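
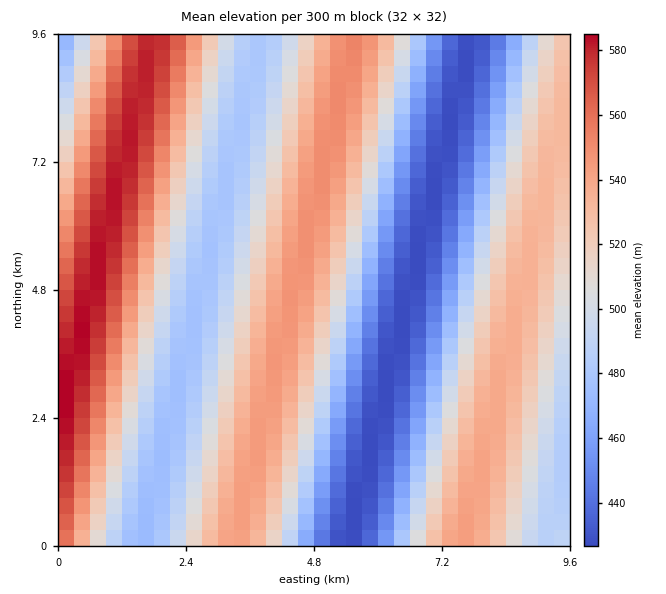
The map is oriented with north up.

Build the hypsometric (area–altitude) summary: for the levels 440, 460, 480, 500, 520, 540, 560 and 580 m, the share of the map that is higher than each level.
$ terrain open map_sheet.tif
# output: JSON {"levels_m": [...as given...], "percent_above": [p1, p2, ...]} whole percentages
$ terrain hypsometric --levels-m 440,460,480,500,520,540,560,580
{"levels_m": [440, 460, 480, 500, 520, 540, 560, 580], "percent_above": [90, 84, 74, 57, 43, 23, 10, 4]}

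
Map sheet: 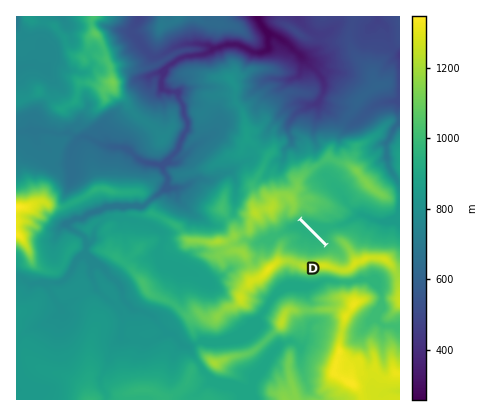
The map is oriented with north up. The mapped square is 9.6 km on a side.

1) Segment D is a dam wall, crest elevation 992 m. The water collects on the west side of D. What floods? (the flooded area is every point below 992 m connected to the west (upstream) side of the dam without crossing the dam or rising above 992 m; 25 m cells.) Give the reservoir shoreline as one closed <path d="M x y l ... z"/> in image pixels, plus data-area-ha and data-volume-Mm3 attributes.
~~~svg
<path d="M298 219l-12 4-8 10-6 1-8 6 4 3 4 0 6-7 12-1 4 3 0 6 6 4 6 0 6 3 12-3 1-2-27-27z" data-area-ha="48" data-volume-Mm3="10.70"/>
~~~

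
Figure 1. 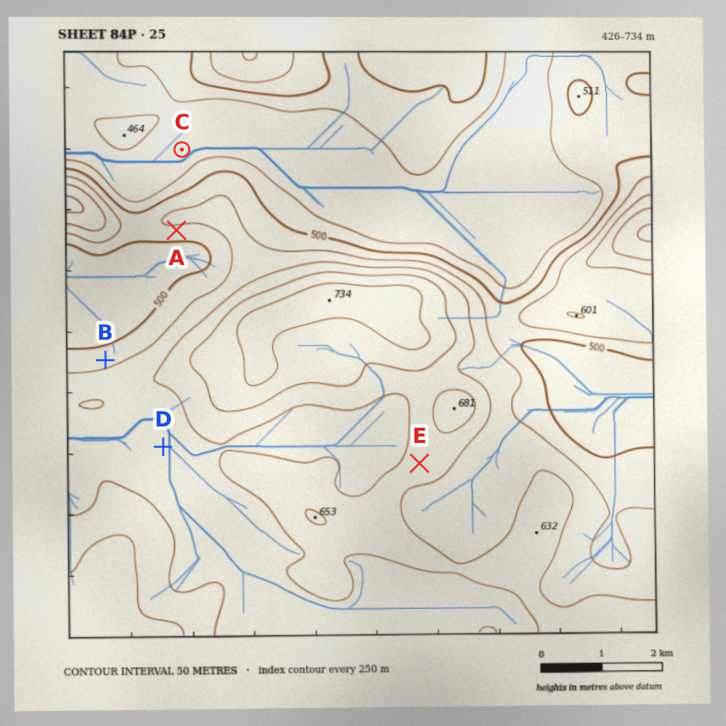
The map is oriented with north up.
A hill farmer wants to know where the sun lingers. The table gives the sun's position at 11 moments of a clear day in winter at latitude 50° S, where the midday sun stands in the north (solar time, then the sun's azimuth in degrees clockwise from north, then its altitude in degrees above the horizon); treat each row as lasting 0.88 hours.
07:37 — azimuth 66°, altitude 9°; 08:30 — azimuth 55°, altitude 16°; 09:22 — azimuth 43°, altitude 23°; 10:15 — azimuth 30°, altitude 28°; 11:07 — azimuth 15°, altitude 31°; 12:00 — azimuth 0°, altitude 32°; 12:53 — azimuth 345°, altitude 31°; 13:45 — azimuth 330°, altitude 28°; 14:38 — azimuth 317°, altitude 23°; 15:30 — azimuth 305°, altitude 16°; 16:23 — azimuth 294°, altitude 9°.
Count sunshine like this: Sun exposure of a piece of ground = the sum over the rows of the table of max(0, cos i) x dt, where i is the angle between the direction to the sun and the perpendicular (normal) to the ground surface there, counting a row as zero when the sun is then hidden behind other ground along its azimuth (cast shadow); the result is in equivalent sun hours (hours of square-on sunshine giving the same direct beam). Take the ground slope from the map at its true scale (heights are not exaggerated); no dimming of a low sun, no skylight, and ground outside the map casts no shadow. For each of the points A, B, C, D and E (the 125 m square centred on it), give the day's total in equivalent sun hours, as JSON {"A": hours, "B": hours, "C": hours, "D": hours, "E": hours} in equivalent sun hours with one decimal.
{"A": 2.5, "B": 4.4, "C": 3.6, "D": 3.6, "E": 3.6}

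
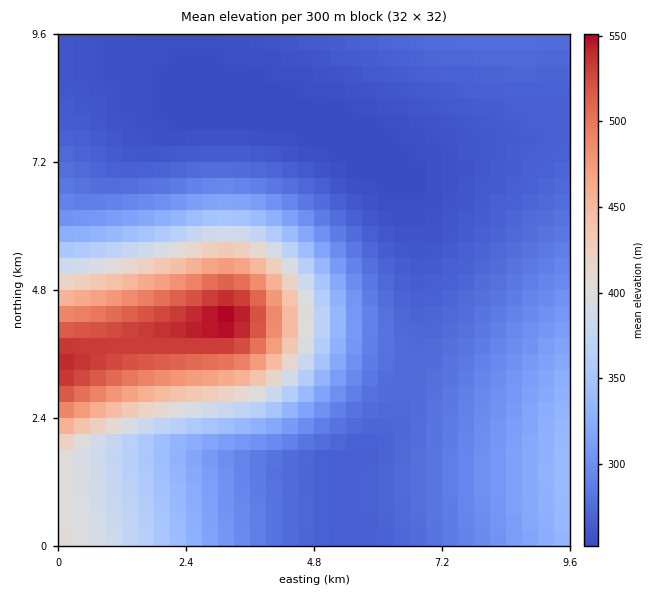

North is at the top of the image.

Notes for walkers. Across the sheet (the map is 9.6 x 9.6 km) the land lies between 250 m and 555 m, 320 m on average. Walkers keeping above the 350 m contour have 21.4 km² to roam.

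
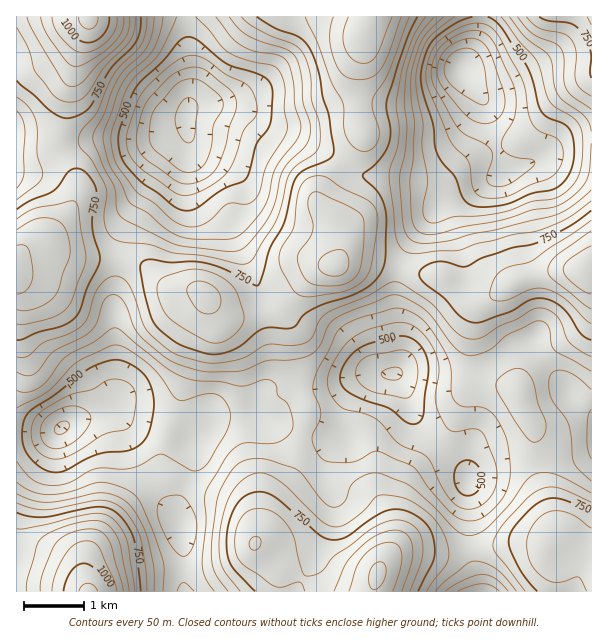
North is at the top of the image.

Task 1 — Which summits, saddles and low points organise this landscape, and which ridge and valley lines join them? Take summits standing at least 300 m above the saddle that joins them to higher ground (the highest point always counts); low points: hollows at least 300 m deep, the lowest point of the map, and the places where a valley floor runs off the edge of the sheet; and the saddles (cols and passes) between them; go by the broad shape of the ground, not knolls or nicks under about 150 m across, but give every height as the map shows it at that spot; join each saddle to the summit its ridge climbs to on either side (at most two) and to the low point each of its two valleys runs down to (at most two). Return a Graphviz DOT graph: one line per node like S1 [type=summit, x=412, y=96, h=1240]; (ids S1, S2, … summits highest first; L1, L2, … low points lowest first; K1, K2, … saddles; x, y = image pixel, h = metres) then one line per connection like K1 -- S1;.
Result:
graph terrain {
  S1 [type=summit, x=89, y=18, h=1063];
  S2 [type=summit, x=89, y=591, h=1062];
  S3 [type=summit, x=377, y=575, h=960];
  L1 [type=low, x=461, y=69, h=251];
  L2 [type=low, x=186, y=116, h=290];
  L3 [type=low, x=62, y=428, h=343];
  K1 [type=saddle, x=342, y=162, h=761];
  K2 [type=saddle, x=117, y=260, h=727];
  K3 [type=saddle, x=399, y=267, h=726];
  K4 [type=saddle, x=479, y=372, h=634];
  K5 [type=saddle, x=188, y=483, h=561];
  K6 [type=saddle, x=168, y=431, h=536];
  K1 -- S1;
  K1 -- L1;
  K1 -- L2;
  K2 -- S1;
  K2 -- L2;
  K2 -- L3;
  K3 -- S1;
  K3 -- L1;
  K3 -- L3;
  K4 -- S1;
  K4 -- S3;
  K4 -- L3;
  K5 -- S2;
  K5 -- S3;
  K5 -- L3;
  K6 -- S1;
  K6 -- S2;
  K6 -- L3;
}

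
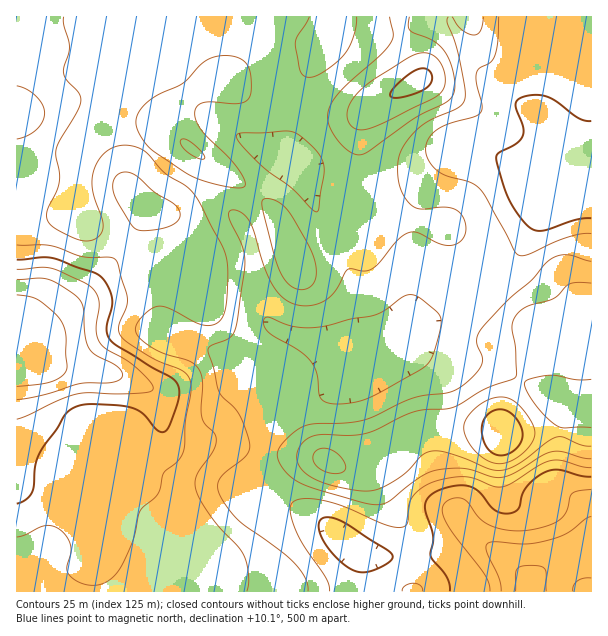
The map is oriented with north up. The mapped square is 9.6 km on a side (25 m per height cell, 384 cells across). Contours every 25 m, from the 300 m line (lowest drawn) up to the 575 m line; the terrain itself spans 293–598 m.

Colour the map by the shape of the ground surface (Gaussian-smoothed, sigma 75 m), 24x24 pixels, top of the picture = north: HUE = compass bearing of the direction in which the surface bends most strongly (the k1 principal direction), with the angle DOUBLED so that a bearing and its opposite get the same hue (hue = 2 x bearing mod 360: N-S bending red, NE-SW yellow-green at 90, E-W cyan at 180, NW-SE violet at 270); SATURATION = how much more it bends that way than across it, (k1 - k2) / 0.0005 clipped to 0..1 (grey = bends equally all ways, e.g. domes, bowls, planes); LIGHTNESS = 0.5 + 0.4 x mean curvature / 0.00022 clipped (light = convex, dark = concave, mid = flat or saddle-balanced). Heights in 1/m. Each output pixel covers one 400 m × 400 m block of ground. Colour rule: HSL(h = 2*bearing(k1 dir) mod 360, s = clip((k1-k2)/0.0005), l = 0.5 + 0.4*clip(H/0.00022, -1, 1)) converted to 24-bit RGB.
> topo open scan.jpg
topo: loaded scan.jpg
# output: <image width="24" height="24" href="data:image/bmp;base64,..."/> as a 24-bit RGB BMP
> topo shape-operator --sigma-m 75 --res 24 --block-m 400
<image width="24" height="24" href="data:image/bmp;base64,Qk32BgAAAAAAADYAAAAoAAAAGAAAABgAAAABABgAAAAAAMAGAAATCwAAEwsAAAAAAAAAAAAAdHSDfHeKjnp9kY58fYp3aXGKdnqOopF/iIhybZ2XdZKtscC+iI6+UUW9SlWxd5G+w7DQuX7CaIa20+PMZhmRNj5lU7GrssvJaYVrbm1/jnV0lYl7kJJ9ZHN/cXuCkZ+Mnbi7epa0aI+cmrB+flp1azxeZkg+bmwpjqIhc6BGdr+EhxkaRAwVaH00KnwdT4UnbotWWm5icpSBnIyTmZiLZml/bYx9eLOAeq+Ld16Hk2NprZ1bWTJBVyYxeUMzhbVilt6rZ8Oubx9QiwY2tZByhby7bLV9NHlqgqaQVquwZpSajoF0oGRghXhqb6N7crl2eH9gYkhZjWFVozclMgkKTDMZbcU8YuJKaLMhMyYTJA8iuoxuj9maeKPOwaLTdzagnrGUW26DbVdjeWFXnap2gaennadgj49BWkg0V1RBbT9NtBZq1WXKvevzstLp0pq1vEJfeylYFysthIYMi8AADS8EKh0NhzgPsKtjVlBmaV58franeLW4mTVcw8Nsg2yrgnCjWoGsLkK9b2fp2ufxqbrljGq8w5W7yXfRlErdjTn53MDx8uXZJHbHEh1Uo9edrZiEXm+KXJ6keKxlUCk+sVtPteaWOWSXqJO0ZoutNmGRL8G4ptisp2/InWbU3ZPdznzQaGPGOTPdu8jj7eberpv/WWn/ztz2l5QlaHIhMz8WVzkTRUslY8VO2+ihI25uZaSTl1qTYkJYSootTnkeVFsmQFowWKBTyqDSjILTODzcwNji8OzbmjCZaTJjeHQ5r4jJwZTYOjbTe6PaoOv2q/L+4dvwf2bMMVNpcjBMklxdgLmIXnyDbXdjW3hSOHIxZYcxcmM6O1cweKIx5ksHfRkecERFmZhjj5W9n63JZZzjzPP/0uf5V4XYwD2m7DZ4aCBhV4Cll8zLlnuqiV6NfneAfX98b39vYnpcdVhah4FZWnFAk1JIvY6QbXqgmZBxiqOWpJuQicRvKIkLKywHKxcIKxUIfzMEdq4xNMd/dV5QfU9Bf3NUeH5qfoB0e395dHt6WnF9hH2iknCqdmqatKWEjmafooStm5WmmoeRx5iSvF11SzZ9XDN8aTuVqc2yuOK6NWF6YSlRm1stcp48S4JRcINgZYRodHd7aH9zSo5kTnSenpDBtK7EhXO1sY2rso/Qp6/IqKHO1pzTdD21Vj2mV3HAs8/L17uoOyhvYRd42s+soNPGTGWtiJd2Yot0ZXB0hIJxb4tfNHJIO4NTrmdhl2Zfj7Whe1WmyauahlSW3jyApDpmVGRXTHRXiplX1L2RQR2JUSCN4vXWgqzBajqYpoB/dHWPXF51h4JxiZdzZYpuMYRjR4SezMi2aJd6SWoinKYuUTAwdC491U9cl2FnWXtUTrBgm8mSPAteNVLC3PjTdD2QgT2Ap6GHl3iUXluNiJGZkaSZgaemYrmwIIyQsZB4vYiukZ5UZXE3TjE8YjlBt6xnppG3p7vNg826fTVKKgwvl/GkrNaIYh5pmGd1kqGEgYmaXXWqjZmun6eqiK2bbZWQP1ReM2gym69NnHiAm3h/MDN2dmimqc2qhc65fIGylyE5aRovTOHJgemqmTpoYzd+q5OLlaSAc5t7W4mObZuYp5ecqZSHc1VjY01ZaWxLeIc5dIhqoI6CND+BYLq6vNO0nU9TRg0XvjooyPjxbMLXdUJRd0dUWFJnopBeuLhwe5VlWYhtVotxfoVmsFVRiEhdcV1scYd9fJGFfZtKXIdNTWFvSJJQnZA9gSRUcXvT0Pvroz69ZSAwclFFdF9icU5xr4VTyMlDhpc6TX0wPlguUU4whF07moZocomcdYiZiG9psLfGcYWrTm6EaIaEhHSKX3+hi9OBqGsmQxQXiHFKa6CHWHaZSkeyupPL3666wnRtjHc5PkgjKHAxUsqbfLa2cF+LeUhgqXNWtZqgmWyrfGenY4Cac32WeoSWpHpzwz+NkXeuisS1bJusXHGcP3OdaYK95b3k9br18bLrqs3dbfz/Mmyzd0VQfFFqW1+bqLrAnIFUf3BXa3tia3t4Z3pwbYRsd2qCmnmqsq/CrZeva2iDZW51T3doMnVWa5teq3q989jy3t7tTyewXiVbZZykbHSdZpqedZ12j3d3mo6JcYmUaWyAcXlxdH1rYXVnYpFikp1spXBokmR+d2x+cnt6UHRmSXFBX4o1b8w97LmMdgBfgcFqQFqCg2tjZolmcYBqhIhvlp1ueXJmcWd3fXl+fn1/dH14eIJkh4FakIBfiX5vc3t/doCBa3N9VFdvt7Jobbkvd1UjpTaOu9ujLSdzn4aHeZORb3aC"/>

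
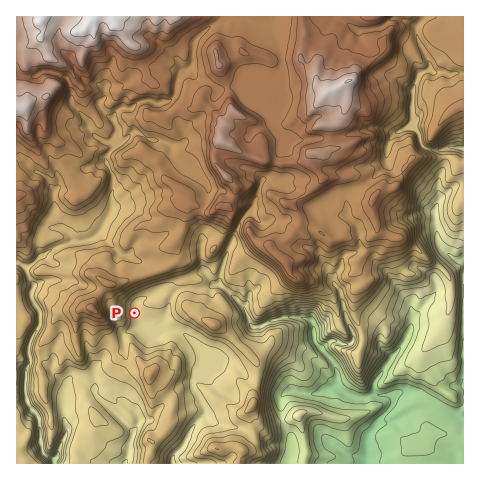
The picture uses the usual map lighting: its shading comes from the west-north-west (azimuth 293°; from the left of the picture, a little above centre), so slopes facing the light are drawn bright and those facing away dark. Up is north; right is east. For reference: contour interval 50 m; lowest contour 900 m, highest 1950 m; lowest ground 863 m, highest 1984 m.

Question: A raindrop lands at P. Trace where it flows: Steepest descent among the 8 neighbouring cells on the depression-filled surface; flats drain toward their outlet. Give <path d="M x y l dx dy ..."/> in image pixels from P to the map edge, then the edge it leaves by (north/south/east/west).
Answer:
<path d="M134 313l4 2 1 4 2 2 0 2 2 0 7 7 25 0 4 2 7 3 14 13 0 15-1 4-6 7 0 7-1 3 1 1 0 4 4 4 7 14 0 7-10 11-11 21-10 10 0 7"/>
exit: south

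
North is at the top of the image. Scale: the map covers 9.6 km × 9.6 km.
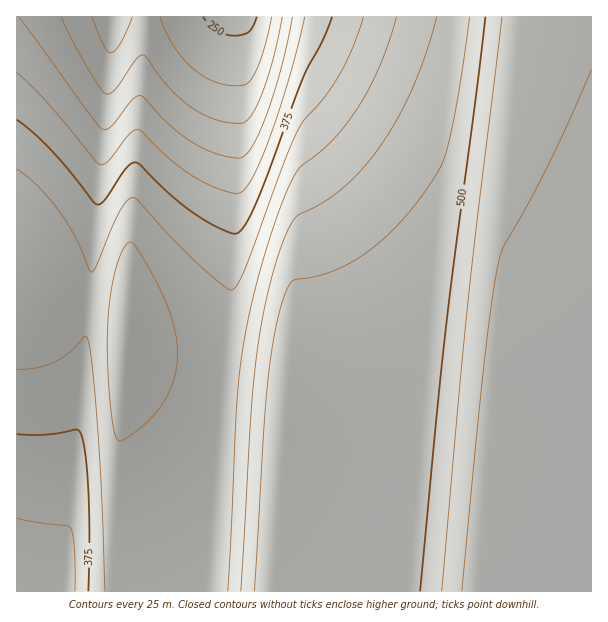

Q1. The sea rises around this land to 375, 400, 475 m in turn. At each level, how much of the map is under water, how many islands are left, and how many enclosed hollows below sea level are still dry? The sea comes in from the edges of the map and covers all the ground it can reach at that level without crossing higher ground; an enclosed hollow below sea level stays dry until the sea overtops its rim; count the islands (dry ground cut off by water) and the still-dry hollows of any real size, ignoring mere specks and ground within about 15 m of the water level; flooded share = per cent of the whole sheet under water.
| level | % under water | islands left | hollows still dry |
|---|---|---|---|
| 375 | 18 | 0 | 0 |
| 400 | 25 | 0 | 0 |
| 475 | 56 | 0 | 0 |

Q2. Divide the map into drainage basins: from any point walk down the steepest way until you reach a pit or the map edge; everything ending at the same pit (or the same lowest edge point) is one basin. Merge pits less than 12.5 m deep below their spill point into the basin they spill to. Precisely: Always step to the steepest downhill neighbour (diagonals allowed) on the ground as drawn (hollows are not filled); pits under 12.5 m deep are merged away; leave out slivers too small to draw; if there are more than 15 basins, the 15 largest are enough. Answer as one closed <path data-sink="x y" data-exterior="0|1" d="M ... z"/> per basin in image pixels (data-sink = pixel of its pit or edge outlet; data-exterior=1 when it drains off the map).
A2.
<path data-sink="234 17" data-exterior="1" d="M591 16l-445 0-13 173-9 170 20 11 47 15 94 11 3 2-4 36 0 16 3 2 126 58 72 7 106 54z"/><path data-sink="17 591" data-exterior="1" d="M17 277l0 315 575-1-1-20-106-54-72-7-126-58-3-2 4-42 0-10-3-2-94-11-35-11-28-12-4-3 3-42 0-8-2-2-48-5-20-4-31-14z"/><path data-sink="113 17" data-exterior="1" d="M144 16l-128 1 0 259 10 8 18 10 33 8 50 6 9-165 9-108z"/>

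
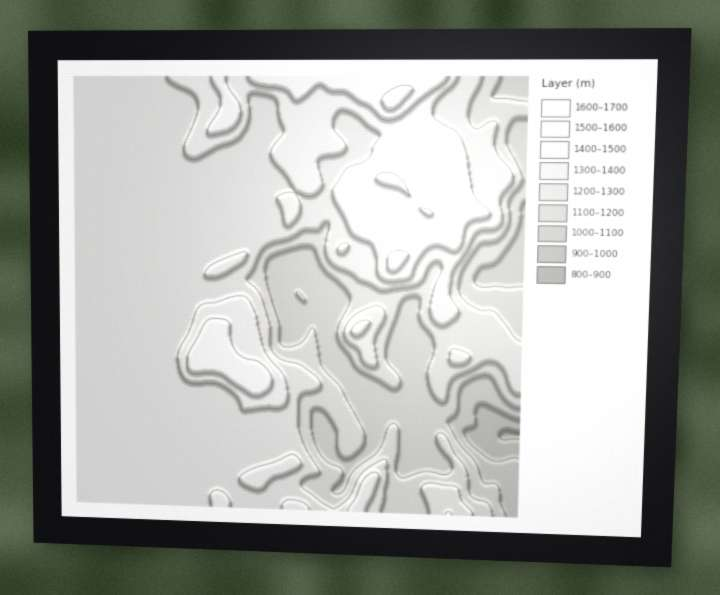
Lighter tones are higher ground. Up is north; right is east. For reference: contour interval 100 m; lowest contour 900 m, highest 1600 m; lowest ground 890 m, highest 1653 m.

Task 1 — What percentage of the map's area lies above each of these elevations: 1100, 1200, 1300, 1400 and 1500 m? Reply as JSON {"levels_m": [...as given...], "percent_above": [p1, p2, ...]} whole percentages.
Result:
{"levels_m": [1100, 1200, 1300, 1400, 1500], "percent_above": [96, 83, 70, 22, 5]}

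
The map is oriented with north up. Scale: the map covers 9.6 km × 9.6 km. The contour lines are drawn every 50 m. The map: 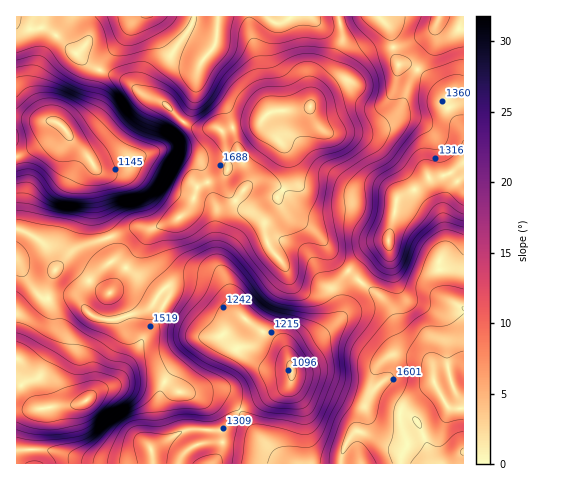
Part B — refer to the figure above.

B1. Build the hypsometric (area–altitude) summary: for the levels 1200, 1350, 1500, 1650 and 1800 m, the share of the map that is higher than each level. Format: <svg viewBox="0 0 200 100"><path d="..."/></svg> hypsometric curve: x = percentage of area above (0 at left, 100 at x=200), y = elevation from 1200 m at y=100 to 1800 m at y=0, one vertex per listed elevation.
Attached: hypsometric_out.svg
<svg viewBox="0 0 200 100"><path d="M189 100l-30-25-54-25-65-25-34-25"/></svg>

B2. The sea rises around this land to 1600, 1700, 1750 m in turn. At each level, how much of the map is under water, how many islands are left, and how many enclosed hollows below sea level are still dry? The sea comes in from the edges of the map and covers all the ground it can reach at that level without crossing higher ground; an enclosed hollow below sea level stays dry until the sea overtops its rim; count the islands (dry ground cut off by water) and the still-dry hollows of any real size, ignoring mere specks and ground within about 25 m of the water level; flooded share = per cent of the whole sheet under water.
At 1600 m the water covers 70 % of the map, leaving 1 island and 0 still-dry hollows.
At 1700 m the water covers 89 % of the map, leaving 1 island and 0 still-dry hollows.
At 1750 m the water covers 94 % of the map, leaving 1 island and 0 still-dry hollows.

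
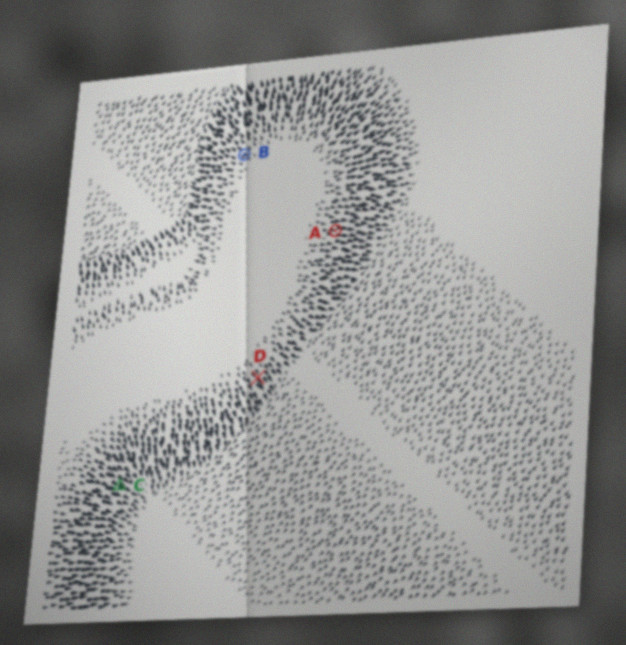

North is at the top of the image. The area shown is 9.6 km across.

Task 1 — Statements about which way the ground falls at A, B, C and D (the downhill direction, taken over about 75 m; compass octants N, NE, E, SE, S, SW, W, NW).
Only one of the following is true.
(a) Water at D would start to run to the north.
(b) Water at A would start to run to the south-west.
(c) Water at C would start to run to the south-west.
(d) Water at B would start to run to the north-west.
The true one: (d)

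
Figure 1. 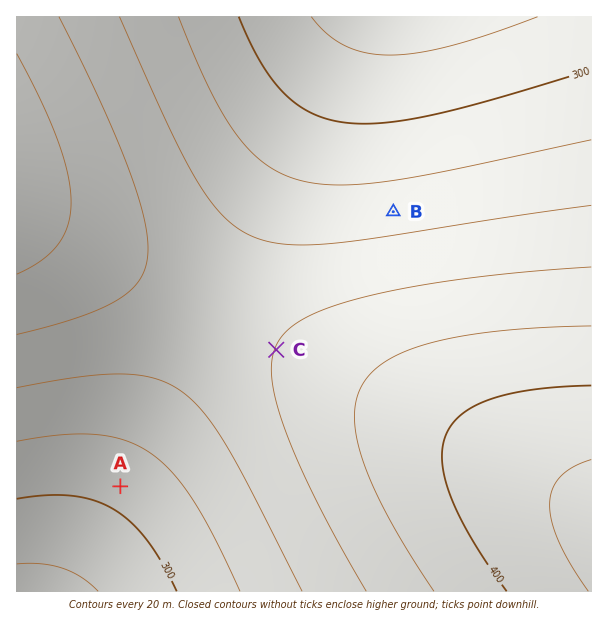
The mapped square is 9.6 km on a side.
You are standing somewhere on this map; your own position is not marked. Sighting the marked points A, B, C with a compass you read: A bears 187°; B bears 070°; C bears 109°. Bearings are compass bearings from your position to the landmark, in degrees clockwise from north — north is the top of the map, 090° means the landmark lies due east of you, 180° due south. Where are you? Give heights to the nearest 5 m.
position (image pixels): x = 142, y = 303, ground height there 355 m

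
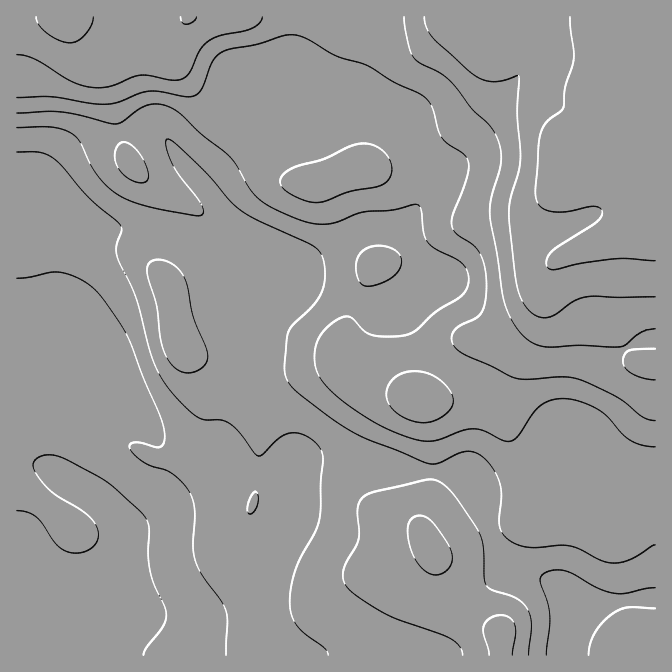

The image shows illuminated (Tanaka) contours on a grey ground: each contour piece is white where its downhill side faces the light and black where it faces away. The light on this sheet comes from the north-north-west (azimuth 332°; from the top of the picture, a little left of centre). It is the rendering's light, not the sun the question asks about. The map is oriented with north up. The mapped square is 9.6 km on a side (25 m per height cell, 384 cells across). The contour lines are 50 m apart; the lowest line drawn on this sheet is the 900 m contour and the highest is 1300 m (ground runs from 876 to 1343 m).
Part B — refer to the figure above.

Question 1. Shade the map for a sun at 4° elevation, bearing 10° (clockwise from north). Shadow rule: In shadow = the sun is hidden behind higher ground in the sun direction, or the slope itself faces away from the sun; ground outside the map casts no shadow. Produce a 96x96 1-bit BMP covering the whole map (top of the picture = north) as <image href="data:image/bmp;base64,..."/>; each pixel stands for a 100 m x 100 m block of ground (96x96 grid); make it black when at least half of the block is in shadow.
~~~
<image width="96" height="96" href="data:image/bmp;base64,Qk2+BAAAAAAAAD4AAAAoAAAAYAAAAGAAAAABAAEAAAAAAIAEAAATCwAAEwsAAAIAAAAAAAAA////AAAAAAAAAAAAAAAAAHAAAAAAAAAAAAAAA/wAAAAAAAAAAAAAD/wAAAAAAAAAAAAAH/AAAAAAAAAAAAAAH8AAAAAAAAAAAAAAPwAAAAAAAAAAAAAAHAAAA4AAAAAAAAAAAAAAD+AAAAAAAAAAAAAB//4AAAAAAAAAAAAD//8AAAAAAAAAAAAf//8AAAAAAAAAAAA///8AAAAAAAAAAAB///8AAAAAAAAAAAB///8AAAAAAAAAAAB///8AAAAAAAAAAAB//4AAAAAAAAAAAAB//gAAAAAAAAAAAAB/+AAAAAAAAAAAAAA/gAAAAAAAAAAAAAAAAAAAADgAAAAAAAAAAAgAAPgAAAAAAAAAADgAAfwAAAAAAAGAAfwAB/wAAAABwAHAA/wAD/wAAAwH/AfAf/4AP/wAAB/////z//4Af/4AAD////////4A/+4AAD////////8D/88AAH////////8H/w+AAH////////8P/A+AAH////////8/wA+AAP//////////AB/AAP////////8AAB/AAP////////8AAB/AAP////////8AAD/gAP////////8AAD/gAP///BB///8AAH/gAP//AAB///8AAP/wAP/wAAB///8AAP/wAP/AAAD///8AAP/4AH8AAAD///8AAP/4ADwAAAD///wAAf/4AAAAAAD//8AAAf/wAAAAAAD//4AAAf/AAAAAAAD///j/B/+AAAAAAAD///j/n/8AAAAAAAD///z///wAAAAAAAD///7///gAAAAAAAD///7///gAAAAAAAD///////AAAAAAAAD///////gAAAAAAAD///////gAAeAAAAD///////gAA/gAAAD///////gAB/wAAHh///////gAD/4AAP5g//////AAH/8AAP8Af////+AAH/8AAf+AP////4AAP/+AAf+AD////4AAP/+AA/+AAf///+AAf//AA/+AAD////hgf//wA/8AAB/////wf//8A/8AAAP////w///+AP4AAAD////g////AAAAAAD////h////gAAAAAD////B////wAAAAAD///8D////wAAAAAD///4H////wgAAAAD///4f/8H/x8AAHwD/////+AD/h+AAHwD/////4AA+D/AAAAD//7//wAAAD/gAAAD//z//gAAAD/gAAAD/////AAAAH/wAAAD////+AAAAH/4AAAD////+AAAAP/4AAAD////8AAAAP/8AAAD////4AAAAf/8AAAD////4AAAA//8AAAD/////AAAB//8AAAD/////wAAD//8AAAD/////4AAH//8AAAD/////8A////8AAAD/////8B////+AAAD//////D////+AAAD//////n////8AAAD/4H////////8AAAD/wA8///////4AAAD/gAA////wH/wAAAD/gAA////gH/AAAAD/AAA////AH+AAAAD/AAA////AH4AAAAD8AAA///+AHwAAAAAAAAAf//8AAAAAAAAAAAAAAAAAAAAAAAA="/>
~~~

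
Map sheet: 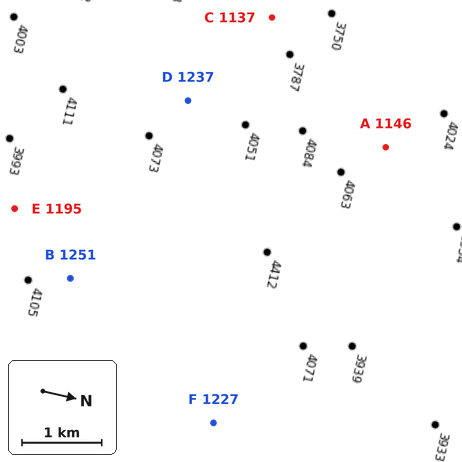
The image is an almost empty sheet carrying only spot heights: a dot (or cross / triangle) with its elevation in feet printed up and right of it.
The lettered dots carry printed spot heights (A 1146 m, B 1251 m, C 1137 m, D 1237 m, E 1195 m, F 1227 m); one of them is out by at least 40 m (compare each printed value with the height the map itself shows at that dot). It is A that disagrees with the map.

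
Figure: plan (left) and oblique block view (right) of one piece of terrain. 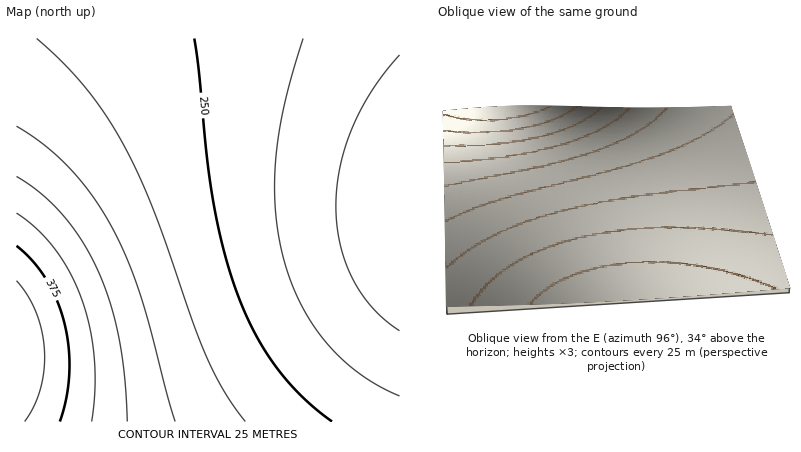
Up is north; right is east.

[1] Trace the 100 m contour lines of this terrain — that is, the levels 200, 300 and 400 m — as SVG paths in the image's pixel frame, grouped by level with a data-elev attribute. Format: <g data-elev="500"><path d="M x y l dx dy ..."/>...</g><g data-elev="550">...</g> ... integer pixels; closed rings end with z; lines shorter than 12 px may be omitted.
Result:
<g data-elev="200"><path d="M400 331l-14-11-14-12-10-14-10-15-6-17-6-18-3-18-1-20 1-20 3-20 12-38 20-38 28-35"/></g><g data-elev="300"><path d="M175 422l-34-126-13-36-15-32-20-32-23-27-26-24-28-19"/></g><g data-elev="400"><path d="M25 422l9-16 6-17 4-19 0-20-2-18-6-20-8-16-12-15"/></g>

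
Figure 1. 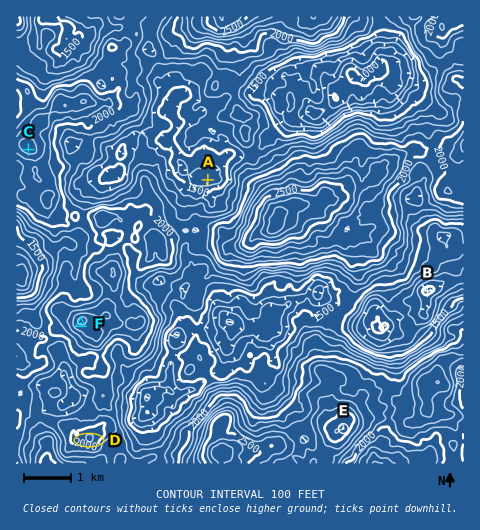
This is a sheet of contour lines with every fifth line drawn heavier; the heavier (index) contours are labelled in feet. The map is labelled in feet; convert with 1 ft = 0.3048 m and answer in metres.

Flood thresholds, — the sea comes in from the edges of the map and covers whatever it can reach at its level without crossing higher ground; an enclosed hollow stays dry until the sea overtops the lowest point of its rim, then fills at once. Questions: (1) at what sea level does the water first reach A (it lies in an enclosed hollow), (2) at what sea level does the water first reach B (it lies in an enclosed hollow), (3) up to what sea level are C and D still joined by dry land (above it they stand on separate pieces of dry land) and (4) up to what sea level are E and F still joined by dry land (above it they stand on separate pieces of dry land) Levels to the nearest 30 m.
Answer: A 510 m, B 360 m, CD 570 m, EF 540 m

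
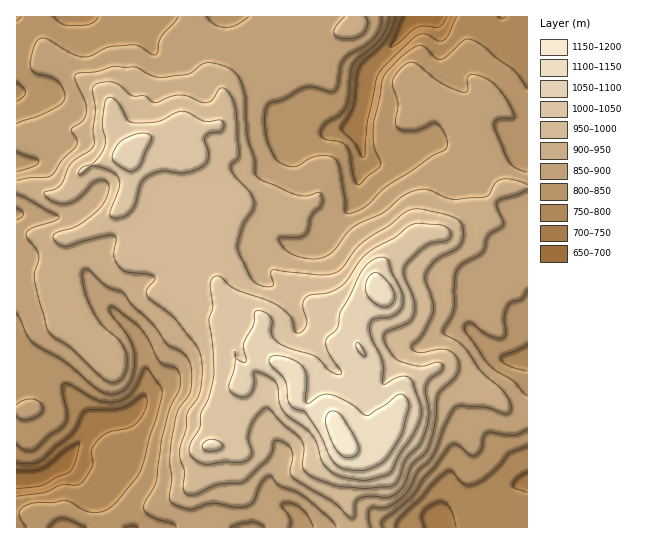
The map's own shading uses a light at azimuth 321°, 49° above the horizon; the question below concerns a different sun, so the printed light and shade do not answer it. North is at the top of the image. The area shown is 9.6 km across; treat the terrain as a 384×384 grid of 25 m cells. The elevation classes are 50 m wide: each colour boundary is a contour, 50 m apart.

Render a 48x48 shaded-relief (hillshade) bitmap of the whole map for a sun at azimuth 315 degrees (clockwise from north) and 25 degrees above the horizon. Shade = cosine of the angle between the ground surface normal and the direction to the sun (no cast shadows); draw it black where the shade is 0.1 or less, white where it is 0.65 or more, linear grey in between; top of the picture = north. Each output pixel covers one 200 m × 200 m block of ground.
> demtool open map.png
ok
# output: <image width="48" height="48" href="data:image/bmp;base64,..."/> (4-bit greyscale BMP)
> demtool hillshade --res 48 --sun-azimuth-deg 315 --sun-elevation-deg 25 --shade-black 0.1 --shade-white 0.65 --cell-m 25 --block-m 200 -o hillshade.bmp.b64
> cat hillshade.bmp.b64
<image width="48" height="48" href="data:image/bmp;base64,Qk32BAAAAAAAAHYAAAAoAAAAMAAAADAAAAABAAQAAAAAAIAEAAATCwAAEwsAABAAAAAAAAAAAAAAABEREQAiIiIAMzMzAERERABVVVUAZmZmAHd3dwCIiIgAmZmZAKqqqgC7u7sAzMzMAN3d3QDu7u4A////AKmHiZmpiId4d3dmeZh5mZhkM1Znm6iIiLqYiZqqqZh3ZndmaIiJmIdlMSRnmqmImd3Lqqqru7qXVWd2V3d4iHZEMAFGiZmZqu7uy7qqvMzKdVd2Vnd3d2UzQQA1iHd4mprO3Muqq8zMp2d2RpmHd1QzMgAkeHZmd0RIzMuqq8zLp2ZlRZu5mGVEMhETaYZWZlQje8upms3cp2VmVHvLuXZlQhESWIdmZnZCOMypms3e2od3dnm7upeIYyISV4d2ZXdkJK3cu83u7amHd4iau5ialTIiV4d2ZXdmQ1rM3c3t3LmHZ4iJqpiap0MjV3d3Zoh2ZUVnnN3u3KmHaJiKu5iauWQzV3d3d5mHd2UyOM3v/bmHaKmKy6maynVEZ3d4iKqYd3ZCFJve/sqGaLuJu7qZzJZVZ4iIiKmYiIh0E4m83duoZ6qHmquXnKdUV5mZmamIiIiGM3ibzcupiJqHiZqXerqGVomaqqmIiJmHRYmJvMuqqqqpmZmXebvKh3eIiamHiJmYZpmIq8upq7u6qqmHeJrMqHd2VamIiJmYeJqYmruqqpq7u7qGZ3eKqYh3ZaqZmYmYiJmZmqu6qXiru7p2VWVWeIiHd6qqmYiIiJmZmaqqqYiaqrp1RFVVVniHh6qqmIeImIiZmZqrupmqq7uXU0ZmZnh3iKqqmHd4mZmZqpmru6u7vMypdFZ3d4h3iKqql3h3iqqqqqmaqqq7vN7Khmd3d4iIiKqql4iIeJmaqqmImqq7vO/8hmd3d4iIiKqqh4mZiIiImqmImqq7zN/9lmZmZoh4iKqqh3mpmZiIiZmIqpmrzM3+uGVVVXiIiKqph2iaqpmYiJh3mpiIrN3e25dlRGeIiLu7uYd4mqqZiJh2eIh3et3N3cqIdWZ4iMzMzMp2aKqZiJmGZ4h3Z73d3dy7qHd3iKqYic3IRpqpmJmHeIiIdovd3dy7uqmHd4iIZXvsZYmqmZmIiJmZh2nN3dy6u7qXZpmrpljNlXiZmZmYmZqql2i8zMyqqrupd8zN2VWLlVd3eIiImqq7qGe8zMy6qqq7qs3d7Zd4dVeHd3d3eZqruWasu7u6qqqqqpms79yphVeZh3d2aJmqunabqqqqmqmZiIiJve7cp1aJmHdmeImau5ermImZmZmYh6mIm8zMy4d3iIZVeJiImpnMqIiZmZmYiLuqq826vMuoiZdVaJiHZmjeuYiZmZmIibu7u93JmszLmqhVaIiHZCTOypiZmZmIibu7u83JiazLq7plaIiIhjKv2piJmZmYiKqqqrzJmqvLqrp2eIiIh0KO2piJmZmYiJiJqszKqqq7u7qHiHd4iFJ+65iJmZmZiJiIm83Lqqu7u7qYiId3d1JN/rmaqqqZmKqZmrzLuqu6qqqYiZiIdlEH/+qau6qZmauqqru7uqqqmZmZmZmYh1IAj/yay6mZmauqqru7qquqmZqqqZmZmHUgCf+73KmZqbupqru6qqu7qZq7upmaqphiAr/c3Kmaqrupqru6qru7qZq7uqmqqql0AGze7amaqg=="/>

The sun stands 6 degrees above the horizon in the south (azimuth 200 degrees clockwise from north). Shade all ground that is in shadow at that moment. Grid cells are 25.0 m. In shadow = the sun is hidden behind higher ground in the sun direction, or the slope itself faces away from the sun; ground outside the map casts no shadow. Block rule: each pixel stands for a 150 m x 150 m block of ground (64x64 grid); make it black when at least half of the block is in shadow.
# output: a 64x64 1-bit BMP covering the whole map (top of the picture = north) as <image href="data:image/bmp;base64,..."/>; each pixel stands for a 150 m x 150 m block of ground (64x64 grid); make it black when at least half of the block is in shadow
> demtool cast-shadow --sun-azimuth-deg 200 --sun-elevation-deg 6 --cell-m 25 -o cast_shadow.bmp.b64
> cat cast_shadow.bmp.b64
<image width="64" height="64" href="data:image/bmp;base64,Qk0+AgAAAAAAAD4AAAAoAAAAQAAAAEAAAAABAAEAAAAAAAACAAATCwAAEwsAAAIAAAAAAAAA////AAAAAAAAAAAAAAwAAAAAAAAAAAAAAAAAAAAAAAD5AAAAAAAAAP8AAAAAAAAB/4AAAAAAAAF/gAAAAAAAAD8AAAAAAAAADwAAAAAAAAADAAAAAAAAAAAAAAAAAAAAADwB4AAgAAAAPgDAAGAAAAAeAAAAcAAAAAIAAADgEAAAAAQAAeR4AAAAAAAD5vgHAAAAAAPl8B8AAAAAAeHwfwAAAAAZweB/AAAAADgD8P8ABgAA/A///wAOAAH8D///AB4AAPwf//AAPgAA/B4/wAA+AAB8DB/AAHwAAPgAA4AAeAAD8AABgADgAA/iAMAAAMAAD+cB4AAAAAAPz4fgAAAAAA/fh+AAAAAAB/+fwAAAAAAH/5/AAAAAAAD/H4AAAAAAAf8PgAAAAAAAAw+AAP8AAAAAL78A/4AAAAB//wABwAAAAD//AAAAAAAAP//gAAAAAAAf/+AYAAAP8EP/wPgAAB/wQf+H+AAAH+B9/4/5gAAD4HD/h3vAAAeCcH8HAcAADwfgAAMAwgAOB+AAAAAHwA4D8AAAAAfgHAHwAADgA//8AHAAAAAP//gAMAABAA//mAAQAAMAH/8YACAABgA//zgAIAAMAP//eAAgHDwB//94AAc8fAP/+3AAA/x4B//4AAAD/AAP/+AAAAH8AA//gAAAAfwAD5+AQAAA/AAPh4DAAAB8AA=="/>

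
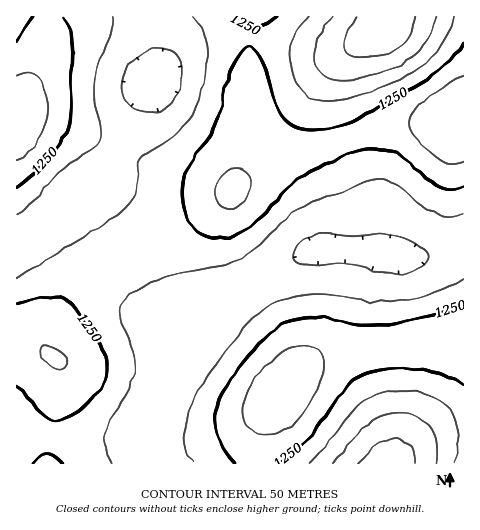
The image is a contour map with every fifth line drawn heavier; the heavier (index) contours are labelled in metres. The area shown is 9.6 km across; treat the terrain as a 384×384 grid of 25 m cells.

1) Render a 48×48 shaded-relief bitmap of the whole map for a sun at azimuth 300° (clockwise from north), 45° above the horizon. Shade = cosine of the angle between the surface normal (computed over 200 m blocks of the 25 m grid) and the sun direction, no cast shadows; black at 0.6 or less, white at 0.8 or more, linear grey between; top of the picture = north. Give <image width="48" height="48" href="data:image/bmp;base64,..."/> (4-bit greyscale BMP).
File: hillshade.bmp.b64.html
<image width="48" height="48" href="data:image/bmp;base64,Qk32BAAAAAAAAHYAAAAoAAAAMAAAADAAAAABAAQAAAAAAIAEAAATCwAAEwsAABAAAAAAAAAAAAAAABEREQAiIiIAMzMzAERERABVVVUAZmZmAHd3dwCIiIgAmZmZAKqqqgC7u7sAzMzMAN3d3QDu7u4A////AMupd2Zmd3iImZqqmYdlMiERESNGibze7suph2Zmd4iJmqqqmYdlQyEQESNFeKvN3buodmZmZ4iZqquqqYdlQyEQARI1aJq8zbqYdlVVZniaq7u7qph2QyERERI0V4mrzKqYdlREVmeaq8zMu6mGVDIRERI0Vniau6qYdlRERWeJq8zdzLqXZDIRESI0RXiZqpmYdlQzNFZ5q83d3cuodUMiIiM0RWeImZmYdlQzM0V4mszd7dy5hlQyIjM0RVZ4iZmIdlRDM0Vnmrze7t3Kl2VDMzREVVZniImId2VEM0Vniazd7u3LqHZUREVVVWZneIiIh2VUREVniavN7u7cuYdlVVZmZmZ3eImYh3ZVVVVneJq83u7duph2Zmd3d3d3iJmYh3ZlVVZneJqrze7ty6mHd3iIiIiIiJmYh3ZmZmZ3eImrzN3dy6mYiImZmZmZmamYh3ZmZmd3d4iavM3d3LqZmZmqqqqqqqqZh3ZmZmd3d3iJq8zdzLupmZqru7u7u7qph3ZmZmZ3d3eImrvMzLuqqqqru8zMy7uqmHZmVmZnd3d4iaq7y7uqqqqru8zMzMu6mIdmVWZmd3d3eImqu7uqqZqqu7zMzMy7qYh2ZmZmZmZmZ3iJqqqqqZmZqrvMzLu7upmHZmZmZmZmZmZ4iZqqmZmZmqq7vLu7u6qYd2Zmd3ZlVVVWeImZmYiIiZqqu6q7u7upiHd3d3dlVDNEVniJmIiIiImZqpmqu7u6mYd3iIdmQzIjRWeIiIh3iIiIiXiJq7y7qZiIiIh2UyIiNFZ3d3d3eIiId2Z4mrzLupmZmZmHVDIRI0Vmd3d3iIh3dlVWiau7uqqaqqqYZTIRIjRWZnd3iIh3ZjRFaJq7u6qqq7qpdkMiIjRVVmZ3iJiHZTMzVomruqqqu7u6h1QzMzRFVVZ3iZmHZSIiNXiaqqqqu8y6mGVEREREVVVniZmHZSIRJFeJmqqqu8y7qXZVVVVVVFVniJmHZSERI0Z4mZqqu8zLqYdmZmZlVVVmeJmHZSIREkVoiZmqvMzLqYh3d3dmZVVmeJmYZjIREkVniJmrvMzLqph3d4iHdmZneJmYdkMiIjVniJmrvMzLupiHiIiYiHd4iZmYdkQyIzRWeJmrzMzLuph3iJmZmZmZmaqph1QzMzRWeImrzN3Muoh3eJmqqqqqq7uqmGVDMzRVZ4mrzd3cuod2d4mru7vMzMy6mXZUMzRFZnirzd3cuodmZ3mrvM3d3d3LqodkQzNEVniazd7dypdlVniavN3e7u7du5hlQzM0RWeKvN7dy5dlVWeJvM3u7//tzKl2RDMzRFZ5q83dy5hlRFZ4q83e///+3KmGVEMzNEVom83dy5hlREVnirze7///7bqHZUQzREVnirzMy5hlQzRGeJrN7////suXZVREREVniau8uphlQzM0Voms3v///suYdlVVVVVneJq7uphlQyIjRWeaze///suodmVVVmZniJqqqphlQyIiI0Z5rN7//supd2ZmZmd3iJmqqZhlQyERIjVom97v7g=="/>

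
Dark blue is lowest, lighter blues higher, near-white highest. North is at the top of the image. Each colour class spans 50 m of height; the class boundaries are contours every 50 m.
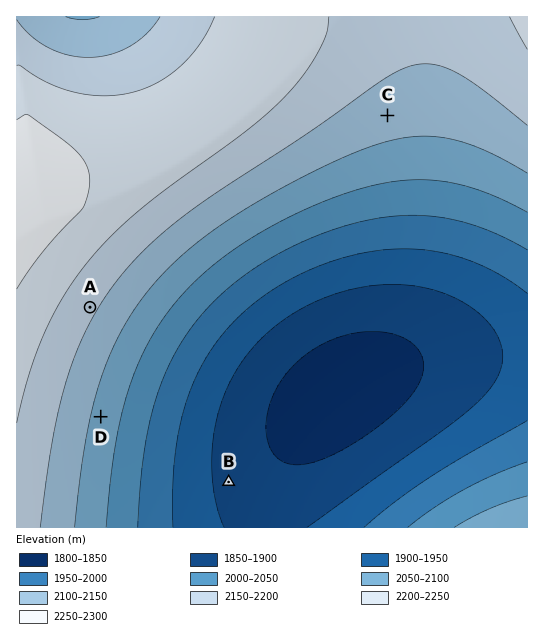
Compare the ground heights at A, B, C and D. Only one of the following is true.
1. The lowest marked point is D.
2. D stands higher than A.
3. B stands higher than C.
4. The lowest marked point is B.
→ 4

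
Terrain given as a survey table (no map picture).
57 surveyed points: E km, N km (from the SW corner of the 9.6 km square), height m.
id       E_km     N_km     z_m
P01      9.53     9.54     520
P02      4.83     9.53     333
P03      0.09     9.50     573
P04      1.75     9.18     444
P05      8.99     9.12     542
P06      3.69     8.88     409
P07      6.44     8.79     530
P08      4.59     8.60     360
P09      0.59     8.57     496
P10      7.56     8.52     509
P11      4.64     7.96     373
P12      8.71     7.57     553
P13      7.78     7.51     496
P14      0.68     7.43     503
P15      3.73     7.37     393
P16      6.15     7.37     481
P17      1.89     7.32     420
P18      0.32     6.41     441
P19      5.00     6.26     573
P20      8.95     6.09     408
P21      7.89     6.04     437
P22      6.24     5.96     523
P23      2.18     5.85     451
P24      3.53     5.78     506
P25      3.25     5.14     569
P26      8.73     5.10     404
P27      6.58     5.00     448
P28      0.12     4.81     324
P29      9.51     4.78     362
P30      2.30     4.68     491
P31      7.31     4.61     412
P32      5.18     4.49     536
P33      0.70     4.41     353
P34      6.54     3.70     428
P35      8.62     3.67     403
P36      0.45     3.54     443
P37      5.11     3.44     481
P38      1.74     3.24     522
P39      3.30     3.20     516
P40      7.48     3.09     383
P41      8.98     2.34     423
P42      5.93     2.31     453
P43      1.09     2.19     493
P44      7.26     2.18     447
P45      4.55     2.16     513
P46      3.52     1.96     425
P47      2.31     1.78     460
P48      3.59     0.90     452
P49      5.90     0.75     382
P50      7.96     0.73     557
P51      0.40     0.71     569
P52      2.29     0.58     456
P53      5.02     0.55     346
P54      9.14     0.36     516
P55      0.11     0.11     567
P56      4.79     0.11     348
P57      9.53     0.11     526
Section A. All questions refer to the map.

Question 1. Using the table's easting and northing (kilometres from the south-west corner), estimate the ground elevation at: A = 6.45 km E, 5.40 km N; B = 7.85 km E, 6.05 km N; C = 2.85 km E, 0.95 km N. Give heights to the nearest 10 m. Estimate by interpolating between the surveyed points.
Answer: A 480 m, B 440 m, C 460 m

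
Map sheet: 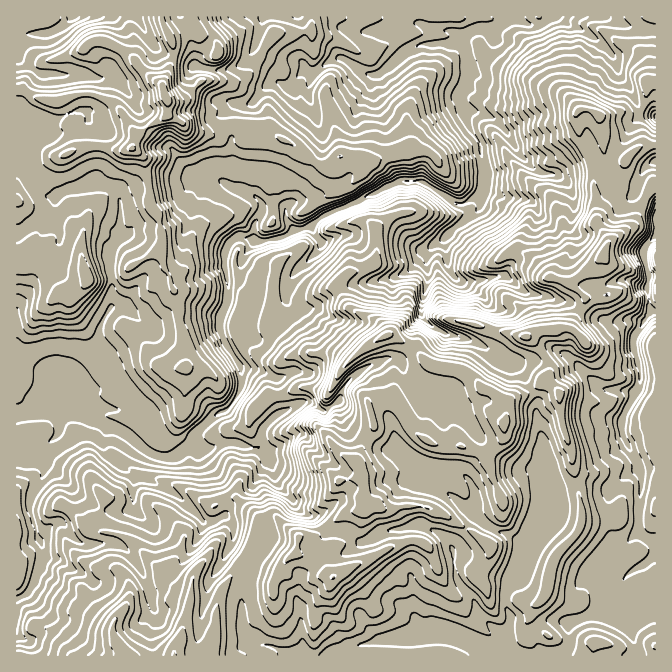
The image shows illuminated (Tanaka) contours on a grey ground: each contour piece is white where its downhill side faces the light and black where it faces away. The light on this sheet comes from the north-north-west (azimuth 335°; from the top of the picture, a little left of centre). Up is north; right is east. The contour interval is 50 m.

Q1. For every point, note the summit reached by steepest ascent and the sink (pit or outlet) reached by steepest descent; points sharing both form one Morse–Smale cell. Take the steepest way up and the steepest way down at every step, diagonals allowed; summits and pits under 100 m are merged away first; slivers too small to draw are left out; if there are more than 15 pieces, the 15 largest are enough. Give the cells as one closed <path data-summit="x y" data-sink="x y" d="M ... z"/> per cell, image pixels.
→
<path data-summit="334 577" data-sink="507 17" d="M655 16l-391 1-8 28 18 11 26 5 4 7 8 6 15-11 11-5 7 1 19 14 14 1 10-6 16-15 13-7 37-2 6-3 6 9 3 18-3 17-5 8 0 10 7 22 13 23 3 17 0 22-4 9-16 8-6 0-38-23-10 2-8-2-32 13-16 10-20 7-16 8-6 7-15 5-8-6-3-7 0-10-8-4-6 0-9 4-9 15 0 18-7-3-10 0-8 5-5 12 0 12 4 10 0 25-7 13-2 13 9 20 13 19 2 10-2 11-8 15-8 8-13 7-14 12-6 16-8 3-10 9-14 0-10-5-7 10-2 9 8 7 30 17 26 27 4 0 13-5 4-4 0-12-10-29-17-23 10-1 10-5 18-1 7 3 16 2 6 5 2 9-14 20 0 6 5 9 2 13 5 12 0 18-12 17-13 33 2 38 9 15 20 3 15 10 369-1 0-141-11 9-18-2-8-5-12 0-12 3-14-1 0-16-8-34 0-13-12-35-2-28-13-12 3-8 0-9-3-6-12-16-8-4 18-8 15-1 11 1 4-11 10-15 2-5-17-16 23-14 9-10 7-13-2-8-10-14-2-55 2-6 8-7-5-27 0-11 18-4 17 1 9-6 3-8 0-17 3-2 7-1z"/><path data-summit="165 97" data-sink="507 17" d="M264 16l-102 0 1 7 8 15 3 12-3 15-8 17 0 8 5 10 0 13-31 23-19-29-20-11-21-2-17 7-13 0-12-3-11-9-8 1 0 62 13 0 4 6-2 17 11 18 5 3 10 0 10-7 15-1 13-5 19 3 5 6 2 15-2 30-10 15 0 16 4 12-2 28-12 20 0 20 7 12-16 11-16 16 19 16 1 4 0 14 33 13 17 15 16 9 14 0 10-9 8-3 6-16 14-12 13-7 8-8 8-15 2-6-2-15-13-19-9-20 2-13 7-13 0-25-4-10 0-12 5-12 5-4 13-1 7 2 0-17 11-17 13-2 7 4 1 10 3 7 8 6 15-5 6-7 16-8 20-7 16-10 32-13 5 2 13-2 38 23 6 0 16-8 4-9 0-22-3-17-13-23-7-22 0-10 5-8 3-17-3-18-6-9-6 3-37 2-13 7-16 15-10 6-14-1-24-15-13 5-15 11-8-6-4-7-26-5-18-11z"/><path data-summit="174 655" data-sink="507 17" d="M237 443l-18 1-10 5-10 1 17 23 10 29 0 12-4 4-13 5-4 0-26-27-36-21-2-3 2-9 6-10-7-5-6 4-7 13 0 3 7 9-3 10 1 16-7 8-17 0-18-7-14-10-23-23-12-8 1 5-1 9-9 11-5 14 4 20 10 25 0 11-12 30-4 6-11 6 0 34 15 11 3 11 252-1-14-9-20-3-9-15 0-18-2-2 2-24 11-27 12-17 0-18-5-12-2-13-5-9 0-6 12-17 2-8-8-9-16-2z"/><path data-summit="334 577" data-sink="655 218" d="M655 186l-7 7-14 30-26 20-4 10-12 15-23 14 17 16-15 30-27 1-18 8 8 4 12 16 3 6 0 9-3 8 13 12 2 28 12 35 0 13 8 34 1 17 37-3 8 5 18 2 11-11 0-200-4-1-3-4-1-12 1-20-5-15 0-12 12-11z"/><path data-summit="87 277" data-sink="507 17" d="M28 151l-12 2 0 209 29 9 13 10 17 5 15-15 16-11-7-12 0-20 12-20 2-28-4-12 0-16 10-15 2-17-2-28-5-6-19-3-13 5-15 1-10 7-10 0-6-4-10-17 2-17z"/><path data-summit="165 97" data-sink="72 17" d="M160 16l-143 0-1 72 8 1 11 9 12 3 13 0 17-7 21 2 20 11 19 29 31-23 0-13-5-10 0-8 8-17 3-15z"/><path data-summit="334 577" data-sink="507 17" d="M65 383l-5 1-4 8-2 19-10-2-2 2-26 1 1 187 10-5 4-6 12-30 0-11-14-37 2-15 13-23-2-11 25 20 11 13 20 14 12 3 17 0 7-8-1-16 3-10-7-9 0-3 7-13 5-5-14-13-33-13 0-14-1-4-19-17z"/><path data-summit="334 577" data-sink="655 162" d="M655 144l-16 4-14 13-16-2-5-3-8 6-2 6 2 55 13 20 25-20 14-30 8-8z"/><path data-summit="334 577" data-sink="655 117" d="M655 81l-6 0-3 2 0 17-6 11-6 3-17-1-18 4 0 11 5 27 5 4 16 2 14-13 17-5z"/><path data-summit="165 97" data-sink="507 17" d="M24 363l-8 0 0 47 34-1 4 2 2-19 7-10-18-11z"/><path data-summit="655 257" data-sink="655 218" d="M655 238l-11 10 0 12 5 15-1 20 4 16 4-1z"/><path data-summit="334 577" data-sink="507 17" d="M17 634l-1 21 16 1-1-11z"/>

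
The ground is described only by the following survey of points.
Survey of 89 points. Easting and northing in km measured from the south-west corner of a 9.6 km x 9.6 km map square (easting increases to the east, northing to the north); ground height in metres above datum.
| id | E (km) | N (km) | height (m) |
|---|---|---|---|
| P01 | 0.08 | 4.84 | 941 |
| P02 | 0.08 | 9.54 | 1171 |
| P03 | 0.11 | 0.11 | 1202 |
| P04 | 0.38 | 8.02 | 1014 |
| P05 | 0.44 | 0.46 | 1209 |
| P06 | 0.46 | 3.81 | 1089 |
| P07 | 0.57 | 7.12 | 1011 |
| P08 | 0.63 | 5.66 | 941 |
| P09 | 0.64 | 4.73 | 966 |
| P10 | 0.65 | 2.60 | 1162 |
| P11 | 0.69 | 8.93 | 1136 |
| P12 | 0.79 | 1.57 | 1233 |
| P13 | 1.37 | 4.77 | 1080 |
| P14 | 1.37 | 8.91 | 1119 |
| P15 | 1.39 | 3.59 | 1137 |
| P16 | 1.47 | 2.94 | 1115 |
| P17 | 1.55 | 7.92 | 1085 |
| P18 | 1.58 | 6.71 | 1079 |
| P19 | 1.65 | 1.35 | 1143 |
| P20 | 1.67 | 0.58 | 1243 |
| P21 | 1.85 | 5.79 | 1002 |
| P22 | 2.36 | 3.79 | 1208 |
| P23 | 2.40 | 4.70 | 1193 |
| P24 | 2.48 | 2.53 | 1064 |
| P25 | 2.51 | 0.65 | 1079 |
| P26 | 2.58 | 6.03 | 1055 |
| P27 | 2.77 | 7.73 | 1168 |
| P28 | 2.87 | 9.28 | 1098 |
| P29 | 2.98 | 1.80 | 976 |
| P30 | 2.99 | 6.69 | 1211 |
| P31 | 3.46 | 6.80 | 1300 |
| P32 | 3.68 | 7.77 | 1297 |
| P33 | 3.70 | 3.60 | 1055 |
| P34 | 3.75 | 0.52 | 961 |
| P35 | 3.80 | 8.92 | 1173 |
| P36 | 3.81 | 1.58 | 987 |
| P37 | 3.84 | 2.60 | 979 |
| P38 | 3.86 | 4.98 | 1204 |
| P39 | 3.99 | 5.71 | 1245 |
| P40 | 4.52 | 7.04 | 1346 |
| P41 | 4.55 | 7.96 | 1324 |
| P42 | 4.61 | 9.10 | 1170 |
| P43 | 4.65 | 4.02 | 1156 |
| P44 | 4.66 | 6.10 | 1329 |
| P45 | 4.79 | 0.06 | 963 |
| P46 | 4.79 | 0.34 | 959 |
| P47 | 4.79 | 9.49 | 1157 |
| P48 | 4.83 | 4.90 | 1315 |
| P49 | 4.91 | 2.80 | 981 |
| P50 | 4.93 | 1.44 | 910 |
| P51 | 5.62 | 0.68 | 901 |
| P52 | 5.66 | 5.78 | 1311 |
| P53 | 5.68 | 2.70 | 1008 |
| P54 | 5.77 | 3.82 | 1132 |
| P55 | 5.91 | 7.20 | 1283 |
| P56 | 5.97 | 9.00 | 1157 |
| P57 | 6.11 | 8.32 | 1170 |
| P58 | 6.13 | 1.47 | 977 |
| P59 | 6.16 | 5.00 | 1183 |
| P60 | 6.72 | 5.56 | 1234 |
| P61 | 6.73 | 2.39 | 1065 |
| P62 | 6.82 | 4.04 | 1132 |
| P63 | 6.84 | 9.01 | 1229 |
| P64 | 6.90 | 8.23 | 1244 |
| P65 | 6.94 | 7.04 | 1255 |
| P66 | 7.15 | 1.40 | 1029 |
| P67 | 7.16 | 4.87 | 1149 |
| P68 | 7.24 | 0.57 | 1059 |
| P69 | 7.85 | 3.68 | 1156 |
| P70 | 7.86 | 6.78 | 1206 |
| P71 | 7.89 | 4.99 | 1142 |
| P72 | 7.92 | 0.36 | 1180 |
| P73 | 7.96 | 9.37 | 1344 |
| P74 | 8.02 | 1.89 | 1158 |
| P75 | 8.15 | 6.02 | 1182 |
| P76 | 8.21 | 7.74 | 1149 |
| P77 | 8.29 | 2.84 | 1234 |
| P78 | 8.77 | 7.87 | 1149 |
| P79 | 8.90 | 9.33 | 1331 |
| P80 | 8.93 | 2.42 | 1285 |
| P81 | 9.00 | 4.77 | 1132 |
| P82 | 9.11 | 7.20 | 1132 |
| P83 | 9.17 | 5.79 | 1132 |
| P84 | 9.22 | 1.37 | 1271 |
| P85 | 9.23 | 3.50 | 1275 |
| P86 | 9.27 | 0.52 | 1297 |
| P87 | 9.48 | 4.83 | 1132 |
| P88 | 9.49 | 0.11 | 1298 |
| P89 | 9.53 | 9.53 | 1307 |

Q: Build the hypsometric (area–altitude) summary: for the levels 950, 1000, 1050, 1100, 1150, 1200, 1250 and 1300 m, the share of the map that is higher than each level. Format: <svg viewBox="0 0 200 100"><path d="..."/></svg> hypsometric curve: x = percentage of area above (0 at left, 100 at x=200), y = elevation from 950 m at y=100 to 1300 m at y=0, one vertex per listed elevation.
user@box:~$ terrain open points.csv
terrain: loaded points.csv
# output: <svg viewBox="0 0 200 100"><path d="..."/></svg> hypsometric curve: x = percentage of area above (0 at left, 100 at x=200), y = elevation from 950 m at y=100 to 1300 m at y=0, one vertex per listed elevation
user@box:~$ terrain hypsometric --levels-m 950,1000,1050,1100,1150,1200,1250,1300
<svg viewBox="0 0 200 100"><path d="M190 100l-21-14-13-15-19-14-38-14-36-14-24-15-22-14"/></svg>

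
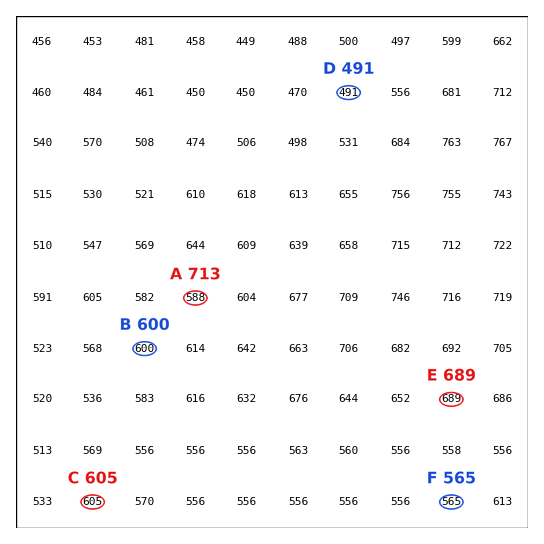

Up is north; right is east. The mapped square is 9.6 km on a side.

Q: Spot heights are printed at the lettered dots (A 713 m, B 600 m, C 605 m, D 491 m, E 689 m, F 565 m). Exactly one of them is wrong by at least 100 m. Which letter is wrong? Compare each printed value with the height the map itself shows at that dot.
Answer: A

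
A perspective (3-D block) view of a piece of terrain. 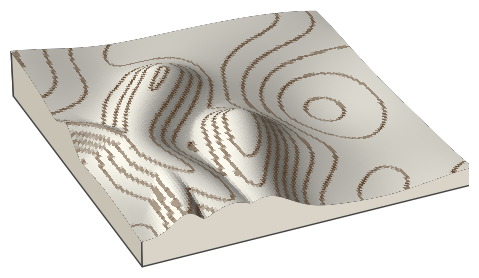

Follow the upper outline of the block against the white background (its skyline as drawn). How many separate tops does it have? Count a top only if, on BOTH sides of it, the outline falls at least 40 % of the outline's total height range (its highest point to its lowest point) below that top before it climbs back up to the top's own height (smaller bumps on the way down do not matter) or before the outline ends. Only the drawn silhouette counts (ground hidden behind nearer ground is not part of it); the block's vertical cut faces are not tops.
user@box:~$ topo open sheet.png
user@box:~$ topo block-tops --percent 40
0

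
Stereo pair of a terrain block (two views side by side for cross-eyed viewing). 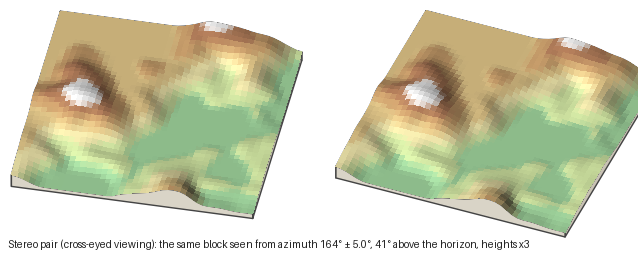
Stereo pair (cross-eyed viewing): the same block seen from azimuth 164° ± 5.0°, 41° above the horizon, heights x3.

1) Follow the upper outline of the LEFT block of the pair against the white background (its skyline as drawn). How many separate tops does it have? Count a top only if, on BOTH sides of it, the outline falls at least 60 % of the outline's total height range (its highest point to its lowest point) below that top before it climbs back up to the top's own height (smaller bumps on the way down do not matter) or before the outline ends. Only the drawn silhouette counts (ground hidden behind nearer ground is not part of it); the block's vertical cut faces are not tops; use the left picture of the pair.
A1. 0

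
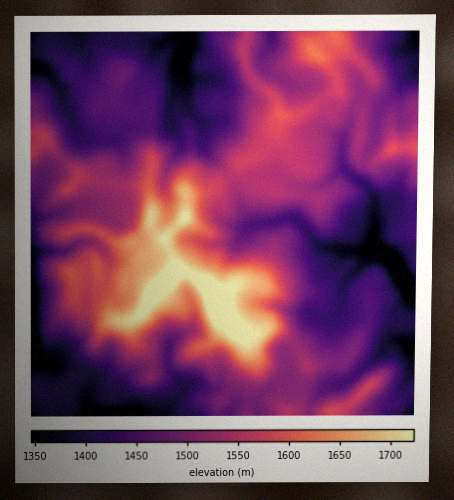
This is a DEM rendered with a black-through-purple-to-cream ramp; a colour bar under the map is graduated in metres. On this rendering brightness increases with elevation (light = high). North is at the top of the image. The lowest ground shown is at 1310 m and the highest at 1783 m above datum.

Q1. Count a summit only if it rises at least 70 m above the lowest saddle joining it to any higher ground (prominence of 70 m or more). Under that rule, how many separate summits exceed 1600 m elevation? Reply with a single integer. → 2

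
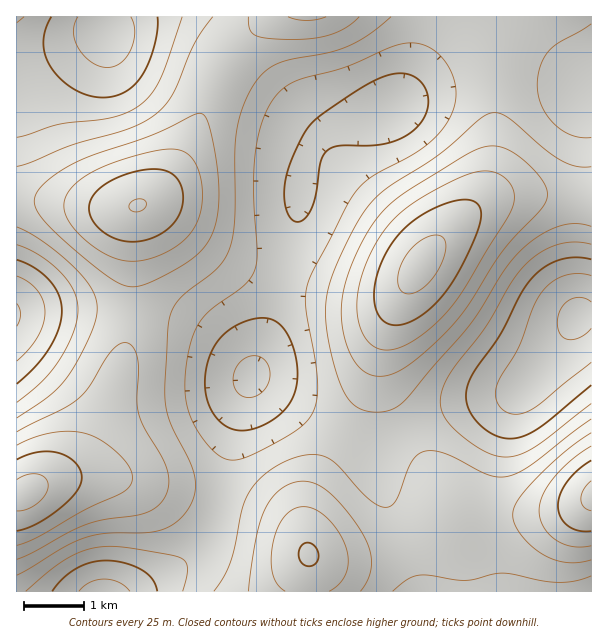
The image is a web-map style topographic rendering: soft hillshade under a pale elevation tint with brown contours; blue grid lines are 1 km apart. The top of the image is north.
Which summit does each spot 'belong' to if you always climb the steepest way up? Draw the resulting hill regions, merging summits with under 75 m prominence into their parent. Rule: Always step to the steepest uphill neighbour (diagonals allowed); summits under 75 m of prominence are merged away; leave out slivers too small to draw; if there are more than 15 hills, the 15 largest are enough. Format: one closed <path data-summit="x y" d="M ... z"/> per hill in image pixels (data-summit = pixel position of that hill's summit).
<path data-summit="420 266" d="M591 16l-170 1 0 15-6 28-17 42-9 8-44 12-19 10-10 8-8 12-7 25-1 26-6 37-16 56-26 81 3 3 84 52 33 24 24-20 39-21 30-11 51-12 22-20 24-31 15-24 15-3z"/><path data-summit="138 206" d="M420 16l-315 0-1 16-3 4-85 51 0 225 50-4 47 0 36 4 27 6 24 10 18 12 29 28 5 8 34-106 10-45 5-48 7-25 8-12 10-8 19-10 44-12 9-8 17-42 6-28z"/><path data-summit="591 495" d="M591 314l-14 3-15 24-24 31-22 20-51 12-30 11-39 21-24 20-33-24-61-36-26-18-4 5-10 31-21 98-12 28-9 12-13 12-47 27 455 1z"/><path data-summit="26 492" d="M113 308l-77 2-16 2-4 2 1 278 118 0 30-16 27-20 13-16 9-19 8-26 16-81 14-39-5-7-22-22-37-24-30-9z"/>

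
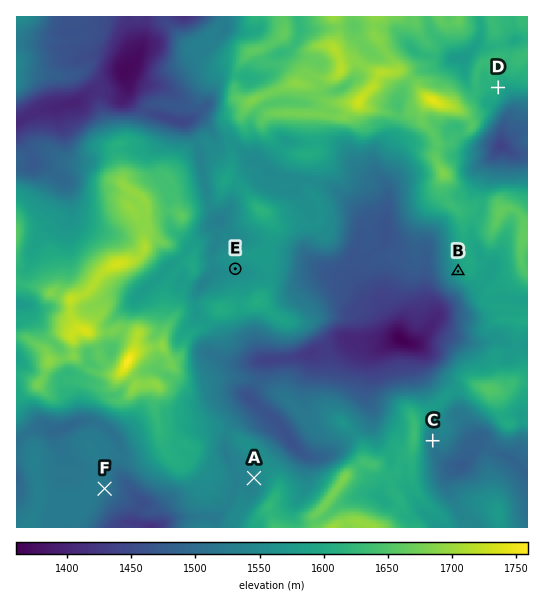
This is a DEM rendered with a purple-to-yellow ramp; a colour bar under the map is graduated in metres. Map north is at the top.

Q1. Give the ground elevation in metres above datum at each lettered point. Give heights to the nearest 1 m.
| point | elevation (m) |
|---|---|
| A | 1541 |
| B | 1579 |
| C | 1519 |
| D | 1601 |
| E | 1558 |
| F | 1515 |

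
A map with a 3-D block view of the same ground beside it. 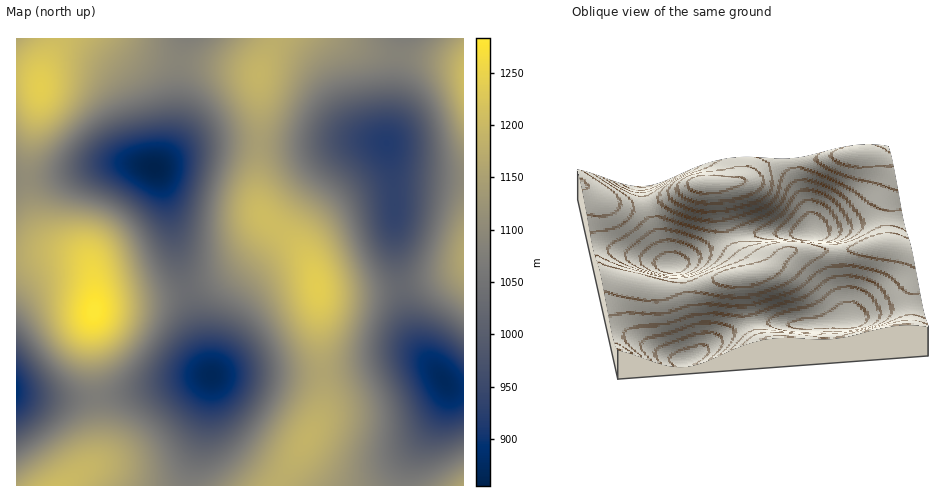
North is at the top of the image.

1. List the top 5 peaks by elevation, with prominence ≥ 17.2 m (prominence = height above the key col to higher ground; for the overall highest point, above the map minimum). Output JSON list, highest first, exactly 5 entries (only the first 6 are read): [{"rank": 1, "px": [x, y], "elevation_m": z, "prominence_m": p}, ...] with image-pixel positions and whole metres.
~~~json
[{"rank": 1, "px": [95, 312], "elevation_m": 1283, "prominence_m": 428}, {"rank": 2, "px": [40, 88], "elevation_m": 1240, "prominence_m": 133}, {"rank": 3, "px": [318, 287], "elevation_m": 1238, "prominence_m": 147}, {"rank": 4, "px": [259, 75], "elevation_m": 1191, "prominence_m": 47}, {"rank": 5, "px": [307, 439], "elevation_m": 1188, "prominence_m": 31}]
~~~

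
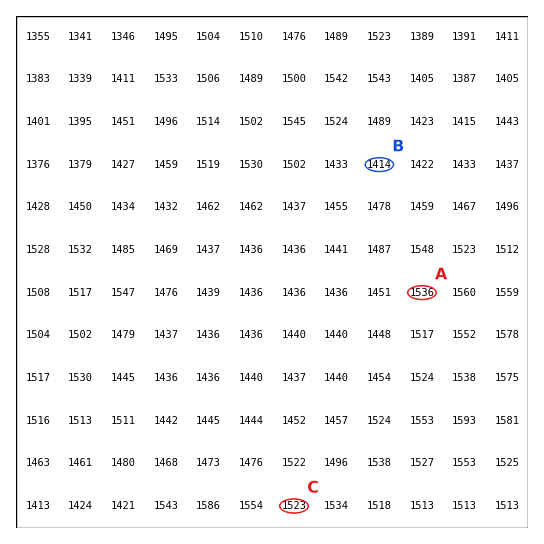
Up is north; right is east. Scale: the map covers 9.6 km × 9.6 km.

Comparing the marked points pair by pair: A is higher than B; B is lower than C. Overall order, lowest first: B C A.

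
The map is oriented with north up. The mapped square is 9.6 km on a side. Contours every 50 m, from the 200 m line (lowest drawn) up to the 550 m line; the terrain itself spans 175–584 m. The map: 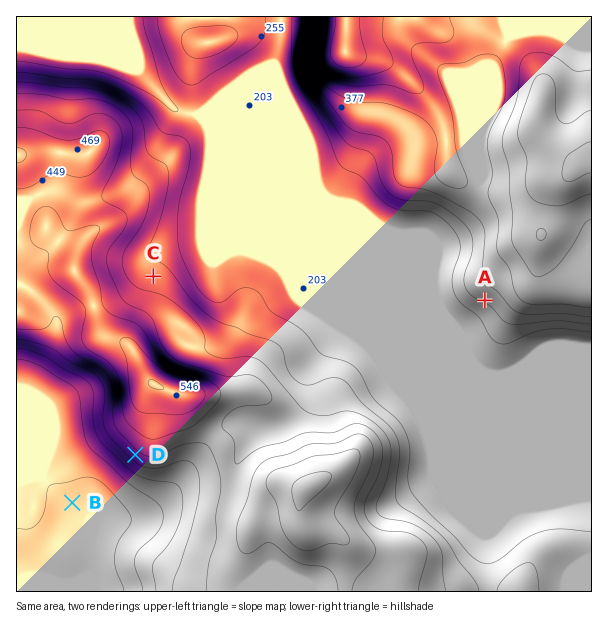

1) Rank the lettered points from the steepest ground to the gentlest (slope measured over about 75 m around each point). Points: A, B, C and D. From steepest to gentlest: D A C B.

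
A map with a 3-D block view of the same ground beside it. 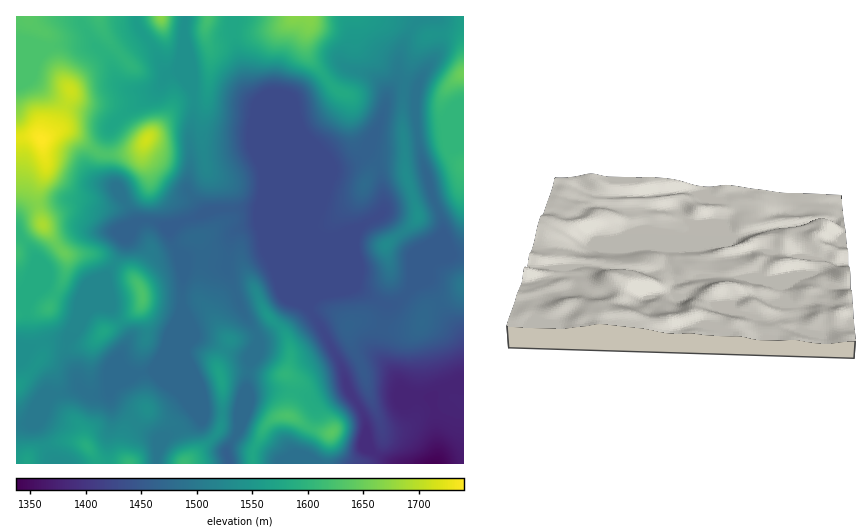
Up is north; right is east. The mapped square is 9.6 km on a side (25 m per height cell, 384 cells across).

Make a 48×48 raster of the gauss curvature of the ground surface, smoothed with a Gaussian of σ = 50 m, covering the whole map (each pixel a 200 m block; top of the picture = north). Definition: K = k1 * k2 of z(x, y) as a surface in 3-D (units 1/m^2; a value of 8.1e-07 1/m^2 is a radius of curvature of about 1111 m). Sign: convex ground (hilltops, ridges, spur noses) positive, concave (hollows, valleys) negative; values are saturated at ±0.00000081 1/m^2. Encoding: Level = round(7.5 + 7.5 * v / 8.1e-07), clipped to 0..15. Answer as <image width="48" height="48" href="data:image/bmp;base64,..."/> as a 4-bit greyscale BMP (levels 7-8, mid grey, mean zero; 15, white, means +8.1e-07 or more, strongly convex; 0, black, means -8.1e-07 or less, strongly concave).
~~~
<image width="48" height="48" href="data:image/bmp;base64,Qk32BAAAAAAAAHYAAAAoAAAAMAAAADAAAAABAAQAAAAAAIAEAAATCwAAEwsAABAAAAAAAAAAAAAAABEREQAiIiIAMzMzAERERABVVVUAZmZmAHd3dwCIiIgAmZmZAKqqqgC7u7sAzMzMAN3d3QDu7u4A////AHp4iJZmXPtTj7mXWYl6iIhQJDhniHiIiHhnd3qHd3ZnWJhK5LZoeIp4cLlod4h4d3h2d3qJd3aIZmcEUXN4qneP96h4d4h3d3iId3d4d3eId2mItaiWqHRd/SiId3d3eHiIeIeHd3eHeHnHl3iVZ2Z3/Ad3d3d3iHeIeJh3h3iXd4ekOYiJmohzhRd3iHd3iHiHd3h4iImXd4iGWIpmd3dkd2d4iHd3iJiId4h4d4iHd3iImIplZ3dmqnh4iHeIh5eId4d4d4d4h3iYt5h3d3h3mYiIiHd3eHd3eId4h4d4iHeJllR7qIiIeHiHiHd3eId3eIdoh3d3d4eLh3d4d3eHaHh3h3d3eIiId3doiHd3d3aIZ5iYZ3iHd3d3eHd3eIh3d2iXiHmXd3d1aHeIeYh4eHd3eIh4h4d3eHeKiIiIiImIqnaYaId3iHd3eIiIh3d3Z4iddKVYh4h3eHZ1aXd4iHd3d4iIeHd4dnd4UGdXd4d3d4eoZ2d3iIh3d4iHd3eLp3d3l5+Hd3d3eIeXp2d4iIh4iIh3d3d4aIh4iHymd3h3eIdZuHd3iHd3d3h3eHd3V4iHeHqWd3iId3qIiId3iId3d3d3eHeIeImIeLt2eId3d3p3eIiIiId4h3iIeXeIdXmIaNlnd4d3h2Z3eIiIiIh3h3h3eIeId3eGE3V3eId3h2d3eIiIiIh2eId3h5iYi4a6N3V4d4d4d3iIeIiIh3aYeYh4h3aFR3eIe5eYd4h3eIiIiIh3d3bOeJh3d3WXWIdpmIeIiIiHh4d3iId3eHV5VHdohpj8iYd5qHdoh3h3d3iHiId3eId5dHpnhoaJd3eHd4dnd3iHeIiIiId3d3d5p41meHZWh3eIdTVld3iId3iHiIiHd3d4qGh1eXdmqHiHh0m1Z3d3d3d3iIiHd4h4h2eGmnd2h3d4qonZiYeIiId3iIh3d4l4d3iHmHd5d4h4/3WHd4iIiId3iIh4iIh2eXiIeIeKh4dnh3h4pmiIeId3iIiIiHd2eHmXeHh4h4eHNYl4pmd3d4d3iIiIh3d3d3iHeIh3d4ZmRoh3l2d3d4h4iIiIh3eHh3Z5d3eId3RYh4yoiId3eIiIiHeIdneHeHWId2iIeZeal3z7eId3eIh4h3d4dmeHiXaIeIeIiIeZh2enV3d3d3d4h3d3iId4iHeHeIiId2eHd3ZlR3eId3iIh3d3iJh4d4eHiGiHZnhnd3d4d3eHiIiIiIh4iJl4d4aXiIeHeKh3eHd4eHeHiIiIiJl4iKl4h4aYeIiIiriIh3d4d3h3iIeJialneIdod4d6d4iHiYZ3h4h4d4h3eId5iIZGiHZ3d3hoiod3d3d3eJl3eIh3d3d3eIdXmHeId3iIi4d3d4d3d4d3d4iIh3eIZ4h5iIiHiHeJdoh3d4iHd3d3Z4d4d3eId4d5h4h3iIiIdYiId3d3eHd1R3h3d3d4h4iHd3d3d3iHZnh4h3d3h4dnV2mHh3d4h3iXZ4h4h3iHd3d3iIeHh4SPppeIeIiHeHiIiIeHd4eIhw=="/>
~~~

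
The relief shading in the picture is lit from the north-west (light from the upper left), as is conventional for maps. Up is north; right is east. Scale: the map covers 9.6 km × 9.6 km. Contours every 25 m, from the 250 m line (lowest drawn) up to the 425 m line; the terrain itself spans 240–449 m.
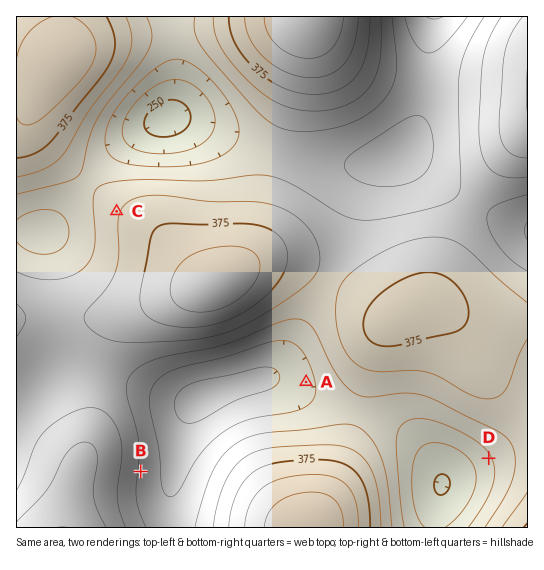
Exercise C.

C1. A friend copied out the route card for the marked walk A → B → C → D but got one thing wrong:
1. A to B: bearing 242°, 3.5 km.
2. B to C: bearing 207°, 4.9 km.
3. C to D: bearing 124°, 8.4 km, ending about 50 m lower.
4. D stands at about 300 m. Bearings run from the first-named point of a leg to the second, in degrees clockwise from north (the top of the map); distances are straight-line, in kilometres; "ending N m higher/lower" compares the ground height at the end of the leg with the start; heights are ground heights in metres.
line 2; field bearing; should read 355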